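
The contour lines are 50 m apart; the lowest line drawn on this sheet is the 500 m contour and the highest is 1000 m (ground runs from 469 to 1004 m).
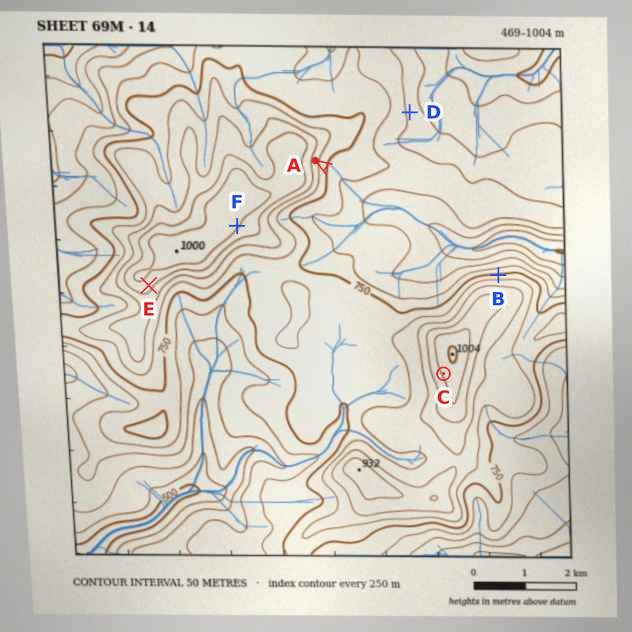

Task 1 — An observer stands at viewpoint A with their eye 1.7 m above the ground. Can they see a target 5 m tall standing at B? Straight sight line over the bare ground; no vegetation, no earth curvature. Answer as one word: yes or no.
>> yes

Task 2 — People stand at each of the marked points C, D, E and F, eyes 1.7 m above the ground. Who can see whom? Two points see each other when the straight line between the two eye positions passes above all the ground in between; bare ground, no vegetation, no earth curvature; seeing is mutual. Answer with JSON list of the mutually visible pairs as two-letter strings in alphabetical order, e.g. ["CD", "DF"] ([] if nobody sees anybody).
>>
["CE", "CF"]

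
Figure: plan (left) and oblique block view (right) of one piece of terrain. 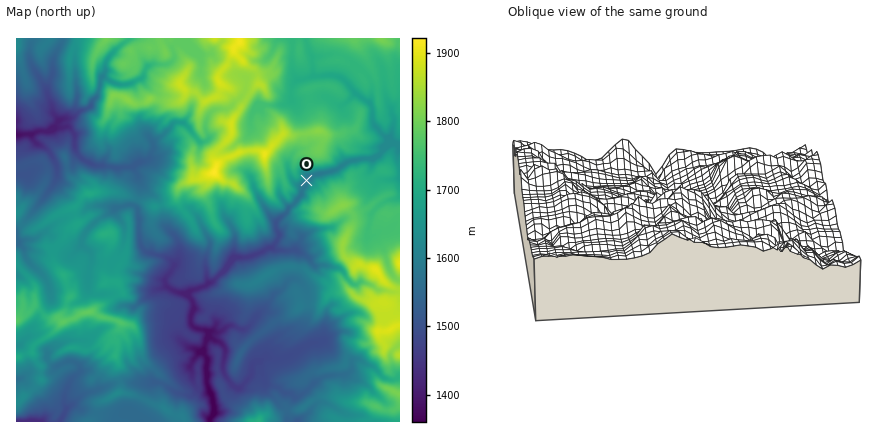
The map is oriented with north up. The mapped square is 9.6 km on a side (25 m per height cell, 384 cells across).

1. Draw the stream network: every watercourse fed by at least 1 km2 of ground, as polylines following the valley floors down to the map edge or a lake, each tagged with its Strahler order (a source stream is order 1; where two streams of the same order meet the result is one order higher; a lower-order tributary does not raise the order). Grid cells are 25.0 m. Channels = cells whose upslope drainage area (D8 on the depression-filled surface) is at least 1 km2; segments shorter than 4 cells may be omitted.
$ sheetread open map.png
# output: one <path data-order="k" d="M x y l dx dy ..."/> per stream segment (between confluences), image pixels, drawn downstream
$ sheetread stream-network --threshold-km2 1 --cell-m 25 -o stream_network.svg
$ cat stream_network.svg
<path data-order="2" d="M66 410l-4 8-2 2 0 2"/><path data-order="1" d="M68 408l-2 2"/><path data-order="1" d="M154 382l8 2 14 8 16 4 4-4 0-4-4-8 0-8-2-2 0-4 6-10 2-2 2 0"/><path data-order="2" d="M260 362l-4 0-4 2 0 10-6 8-6 6-4 0-8-8-4-8-2-8 4-10-2-6-4-6-6-2-2-2-6 4"/><path data-order="1" d="M354 360l-2 0 0 10-4 4-24 2-10 6-10 12-8 4-2 0-4-4-6 0-8-8-10-2-2-2-2-8 0-10-2-2"/><path data-order="3" d="M204 354l2 2 0 26 4 10 2 4 0 4 2 0 0 10-2 4-2 4 0 4"/><path data-order="2" d="M200 354l4 0"/><path data-order="1" d="M62 344l-8 4-6 6 0 6 6 6 2 0 10-4 10 0 4 4 0 6-10 10-6 12 2 16"/><path data-order="1" d="M184 344l4 4 6 0 6 6"/><path data-order="3" d="M206 342l-2 12"/><path data-order="3" d="M208 334l-2 4 0 4"/><path data-order="1" d="M324 332l0 6-2 4-12 2-8 4-4 4-16 6-14 0-4 0-4 4"/><path data-order="3" d="M190 298l4 6 0 4-4 8 0 6 6 6 10 2 2 4"/><path data-order="1" d="M272 296l-6 10-10 10-2 4-8 8-6 2-6-4-6 0-8 6-10 0-2 2"/><path data-order="1" d="M160 288l6-2"/><path data-order="2" d="M166 286l8 6 12 2 4 4"/><path data-order="2" d="M208 284l-4 2-14 4 0 8"/><path data-order="1" d="M88 278l2-10 2-6 0-8-10-10 0-4 2-6 16-16 10-6 4-2 4-4 6 0 4-2 6 2 4 2 0 6 2 6 0 20 0 4 4 6 4 2 2 0 8 4 4 0 4 2 8 6 0 2"/><path data-order="1" d="M346 278l-2-4-4-6-14-2-12 0-10-12-10-4-2 0-16 0-2-2-6 0"/><path data-order="1" d="M34 268l-8-8-2-12-8-8 0-8"/><path data-order="2" d="M174 266l-4 8-4 4-2 4 2 4"/><path data-order="2" d="M234 260l-22 22-4 2"/><path data-order="1" d="M178 258l-4 8"/><path data-order="1" d="M208 248l0 6-2 2 0 14 2 14"/><path data-order="2" d="M268 248l-6 4-14 6-12 0-2 2"/><path data-order="1" d="M372 236l-4 0 0-6 2-8 2-8 10-12 4-2 12-2 2-2 0-30-2-6 0-12-2-4-2 0-4 2-8 6"/><path data-order="1" d="M232 226l2 6 0 28"/><path data-order="2" d="M276 224l0 2 2 6 0 6-4 6-2 4-4 0"/><path data-order="1" d="M256 192l8 16 6 8 6 6 0 2"/><path data-order="1" d="M56 180l0-2 0-12-4-10-8-10-8-2-4-4-2-6"/><path data-order="2" d="M382 152l-6 6-14 0-2 2-8 0-6 2-8 8-18 4-8 2-10 8 0 10-6 6 0 2-8 6 0 4-12 12"/><path data-order="2" d="M386 140l0 4-4 4 0 4"/><path data-order="2" d="M30 134l-14 0"/><path data-order="2" d="M54 128l-4 4-12 0-8 2"/><path data-order="2" d="M58 124l-4 4"/><path data-order="1" d="M252 112l2-2 6 0 6-4 14 0 10-4 2-18 4-4 4 0"/><path data-order="1" d="M218 110l-4 0-6 6-2 6 0 8 2 6 0 2-2 4-6 0-16-20-10 0-12 14-4 2-4 4 0 6-4 6 0 4-2 2-6 2-8 4-4 0-2 2-16 0 0-2-8 0-10 0-12-6-4-6-2-4-2-16 0-2-6-6-4 2-10 0"/><path data-order="1" d="M392 110l0 4 2 2 0 10-2 0 0 8-6 6"/><path data-order="1" d="M344 104l12-10"/><path data-order="2" d="M356 94l10 8 2 0 4 4 0 2 0 14 8 10 6 6 0 2"/><path data-order="1" d="M48 92l0 4 4 12 0 4 6 6 0 6"/><path data-order="2" d="M100 80l0 4-2 8 0 4-6 4-2 6-4 4-6 0-6 8-14 2-2 4"/><path data-order="2" d="M300 80l12-4 22 0 8 2 14 16"/><path data-order="1" d="M292 68l2 6 2 6 4 0"/><path data-order="1" d="M194 54l-6-2-8-8-4 0-4 2 2 12-4 4-4 2-14 0-4 2-4 4 0 4-2 4-8 4-6 2-10 0-10-4-2-2-4 0-2 2"/>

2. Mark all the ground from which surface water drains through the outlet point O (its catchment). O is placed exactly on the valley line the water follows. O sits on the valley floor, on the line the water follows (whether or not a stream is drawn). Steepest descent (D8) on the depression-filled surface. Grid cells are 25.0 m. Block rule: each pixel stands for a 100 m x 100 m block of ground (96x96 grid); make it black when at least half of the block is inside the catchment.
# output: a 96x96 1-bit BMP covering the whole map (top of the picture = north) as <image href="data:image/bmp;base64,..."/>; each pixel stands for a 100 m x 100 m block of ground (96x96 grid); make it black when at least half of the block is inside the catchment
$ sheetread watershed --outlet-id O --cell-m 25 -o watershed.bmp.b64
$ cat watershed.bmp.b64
<image width="96" height="96" href="data:image/bmp;base64,Qk2+BAAAAAAAAD4AAAAoAAAAYAAAAGAAAAABAAEAAAAAAIAEAAATCwAAEwsAAAIAAAAAAAAA////AAAAAAAAAAAAAAAAAAAAAAAAAAAAAAAAAAAAAAAAAAAAAAAAAAAAAAAAAAAAAAAAAAAAAAAAAAAAAAAAAAAAAAAAAAAAAAAAAAAAAAAAAAAAAAAAAAAAAAAAAAAAAAAAAAAAAAAAAAAAAAAAAAAAAAAAAAAAAAAAAAAAAAAAAAAAAAAAAAAAAAAAAAAAAAAAAAAAAAAAAAAAAAAAAAAAAAAAAAAAAAAAAAAAAAAAAAAAAAAAAAAAAAAAAAAAAAAAAAAAAAAAAAAAAAAAAAAAAAAAAAAAAAAAAAAAAAAAAAAAAAAAAAAAAAAAAAAAAAAAAAAAAAAAAAAAAAAAAAAAAAAAAAAAAAAAAAAAAAAAAAAAAAAAAAAAAAAAAAAAAAAAAAAAAAAAAAAAAAAAAAAAAAAAAAAAAAAAAAAAAAAAAAAAAAAAAAAAAAAAAAAAAAAAAAAAAAAAAAAAAAAAAAAAAAAAAAAAAAAAAAAAAAAAAAAAAAAAAAAAAAAAAAAAAAAAAAAAAAAAAAAAAAAAAAAAAAAAAAAAAAAAAAAAAAEAAAAAAAAAAAAAAAcAAAAAAAAAAAAAAA8AAAAAAAAAAAAAAB8AAAAAAAAAAAAAAD8AAAAAAAAAAAAAAH8AAAAAAAAAAAAAD/8AAAAAAAAAAAAAH/8AAAAAAAAAAAAAP/8AAAAAAAAAAAAAP/8AAAAAAAAAAAAAP/8AAAAAAAAAAAAAP/8AAAAAAAAAAAAAP/8AAAAAAAAAAAAAH/8AAAAAAAAAAAAAH/8AAAAAAAAAAAAAH/8AAAAAAAAAAAAAD/8AAAAAAAAAAAAAD/8AAAAAAAAAAAAAD/8AAAAAAAAAAAAAD/8AAAAAAAAAAAAAH/8AAAAAAAAAAAAAf/8AAAAAAAAAAAAA//8AAAAAAAAAAAAB//8AAAAAAAAAAAAD//8AAAAAAAAAAAAH//8AAAAAAAAAAAAP//8AAAAAAAAAAACf//8AAAAAAAAAAAP///8AAAAAAAAAAAP///8AAAAAAAAAAAf///8AAAAAAAAAAAP///8AAAAAAAAwAAP///8AAAAAAAB8AAP///8AAAAAAAA/BgD///8AAAAAAAAf/wAP//8AAAAAAAAP/wAP//8AAAAAAAAH/4AH//8AAAAAAAAD/8AH//8AAAAAAAAD///P//8AAAAAAAAD//////8AAAAAAAAD//////8AAAAAAAAD//////8AAAAAAAAB//////8AAAAAAAAA//////8AAAAAAAAA//////8AAAAAAAAAf/////8AAAAAAAAAf/////8AAAAAAAAAP/////8AAAAAAAAAH/////8AAAAAAAAAH/////8AAAAAAAAAD/////8AAAAAAAAAD/////8AAAAAAAAAD/////8AAAAAAAAAD/////8AAAAAAAAAH/////8AAAAAAAAAf/////8AAAAAAAAA//////8AAAAAAAAB//////8AAAAAAAAB//////8AAAAAAAAB//////8AAAAAAAAB//////8AAAAAAAAA//////8="/>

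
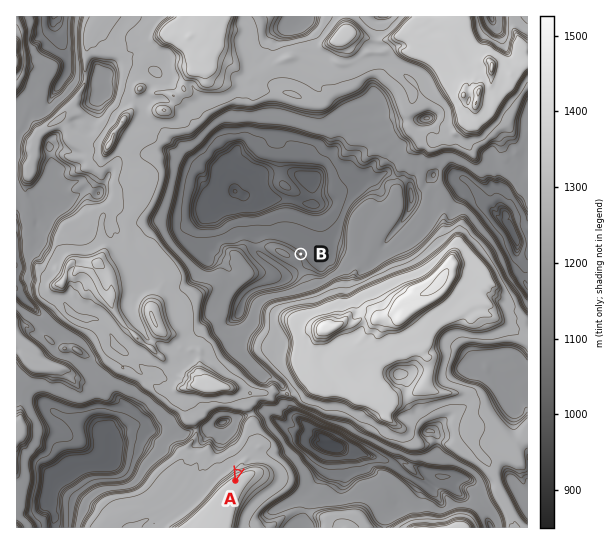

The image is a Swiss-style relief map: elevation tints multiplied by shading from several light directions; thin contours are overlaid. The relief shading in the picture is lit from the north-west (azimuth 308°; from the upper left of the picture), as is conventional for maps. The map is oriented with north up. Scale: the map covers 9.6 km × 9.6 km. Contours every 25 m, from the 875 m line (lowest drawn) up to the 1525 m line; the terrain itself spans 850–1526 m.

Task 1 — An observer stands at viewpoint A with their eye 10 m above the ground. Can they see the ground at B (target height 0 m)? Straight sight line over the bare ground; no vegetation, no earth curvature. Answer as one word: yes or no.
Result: no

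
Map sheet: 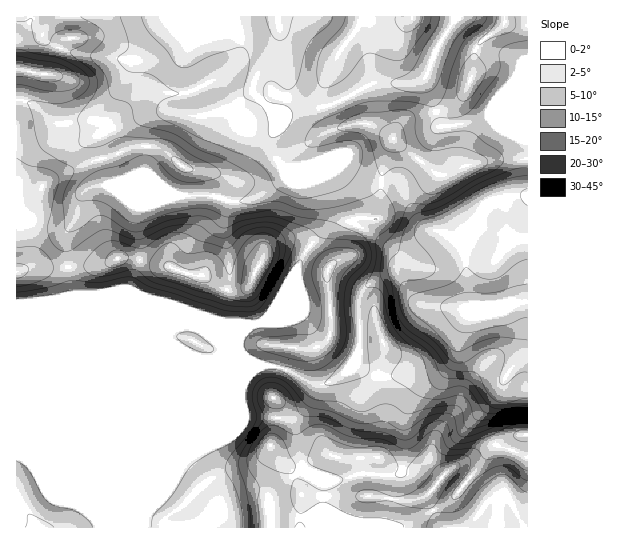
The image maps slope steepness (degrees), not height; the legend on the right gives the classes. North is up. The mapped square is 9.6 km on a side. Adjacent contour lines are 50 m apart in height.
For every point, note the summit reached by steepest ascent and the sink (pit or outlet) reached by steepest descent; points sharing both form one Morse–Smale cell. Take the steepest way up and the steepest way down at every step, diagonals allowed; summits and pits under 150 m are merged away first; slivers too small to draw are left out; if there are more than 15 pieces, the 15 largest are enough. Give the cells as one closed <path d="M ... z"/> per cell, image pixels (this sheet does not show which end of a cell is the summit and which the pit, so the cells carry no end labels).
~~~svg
<path d="M527 16l-249 0 1 21-6 12-14 22-7 19-21 18-29 8-47-4-30 11-26 10-3 4 0 12 11 34 26 12 73 0 15 2 8 4 14 0 16-5 23-15 3-3-2-11 14 1 14-4 15 5 6 4 11 20 8 26 46 33 6 3 12-6 19-17 11 1 8 6 10 10 2 8 4 50-10 2-38-5-10-9-14-20-8 0-14 5-11 9-5 13 1 44-3 12-11 14-20 12-13 0-35-17-21-2-16-11-4-11-42-18-14 0-7 3-6 7 1 6 21 15 25 11-198 0 0 161 511-1z"/><path d="M277 16l-104 0 3 9-1 6-24 24-10 5-51-4-28-7-9-4-9-7 1-9 12-13-41 1 1 350 198 0-25-11-21-15-1-6 6-7 7-3 14 0 42 18 4 11 16 11 21 2 35 17 13 0 20-12 11-14 3-12-1-44 5-13 11-9 14-5 8 0 14 20 10 9 38 5 10-2-4-50-2-8-10-10-8-6-11-1-19 17-12 6-6-3-46-33-6-20-10-22-4-5-12-5-8-3-14 4-14-1 2 11-3 3-23 15-16 5-14 0-8-4-15-2-73 0-26-12-11-34 0-12 3-4 56-21 47 4 29-8 21-18 7-19 18-30 2-19z"/><path d="M171 16l-113 0-13 13-1 9 11 9 20 6 48 7 18 0 10-5 24-24 1-6z"/>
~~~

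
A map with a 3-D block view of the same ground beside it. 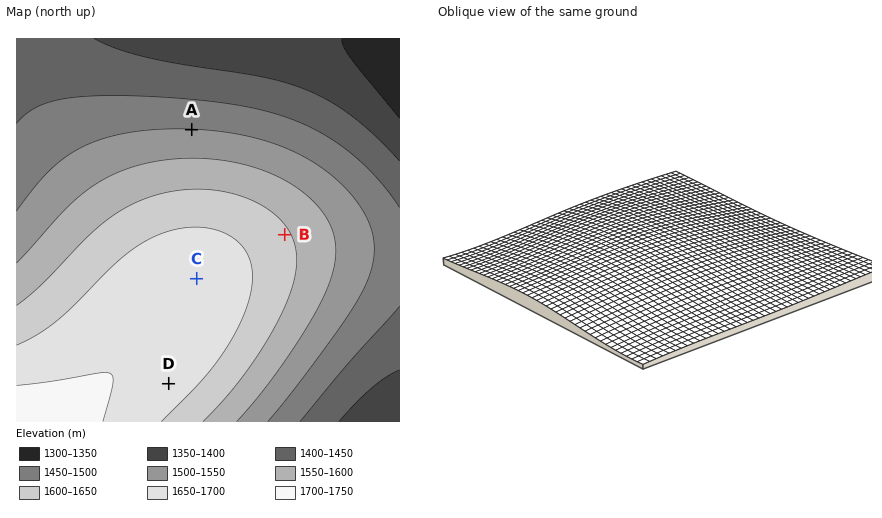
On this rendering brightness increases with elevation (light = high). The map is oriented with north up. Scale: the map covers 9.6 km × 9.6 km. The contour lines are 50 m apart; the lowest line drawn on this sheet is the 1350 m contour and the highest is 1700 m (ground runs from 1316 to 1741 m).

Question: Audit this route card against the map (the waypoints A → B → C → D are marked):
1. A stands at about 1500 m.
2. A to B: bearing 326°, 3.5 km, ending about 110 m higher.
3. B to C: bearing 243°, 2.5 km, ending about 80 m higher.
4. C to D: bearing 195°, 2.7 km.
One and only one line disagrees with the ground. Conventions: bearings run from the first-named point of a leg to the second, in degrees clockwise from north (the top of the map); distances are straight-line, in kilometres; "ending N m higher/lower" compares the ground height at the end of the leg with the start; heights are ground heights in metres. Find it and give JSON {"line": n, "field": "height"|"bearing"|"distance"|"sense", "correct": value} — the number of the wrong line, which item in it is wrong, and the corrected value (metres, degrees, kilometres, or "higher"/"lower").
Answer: {"line": 2, "field": "bearing", "correct": 138}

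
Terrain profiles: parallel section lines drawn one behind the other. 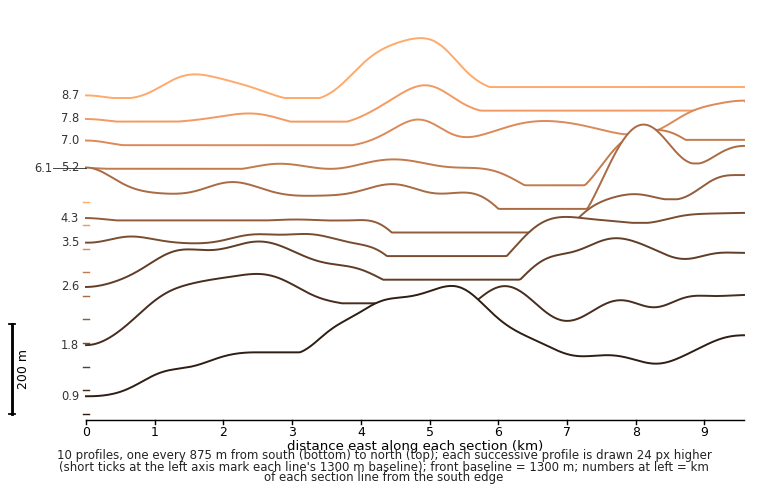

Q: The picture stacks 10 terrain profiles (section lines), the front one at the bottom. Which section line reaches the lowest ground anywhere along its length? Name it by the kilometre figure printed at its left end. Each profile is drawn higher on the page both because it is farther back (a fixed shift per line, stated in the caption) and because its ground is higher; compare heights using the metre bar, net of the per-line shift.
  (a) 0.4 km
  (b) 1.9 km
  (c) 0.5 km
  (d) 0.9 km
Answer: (d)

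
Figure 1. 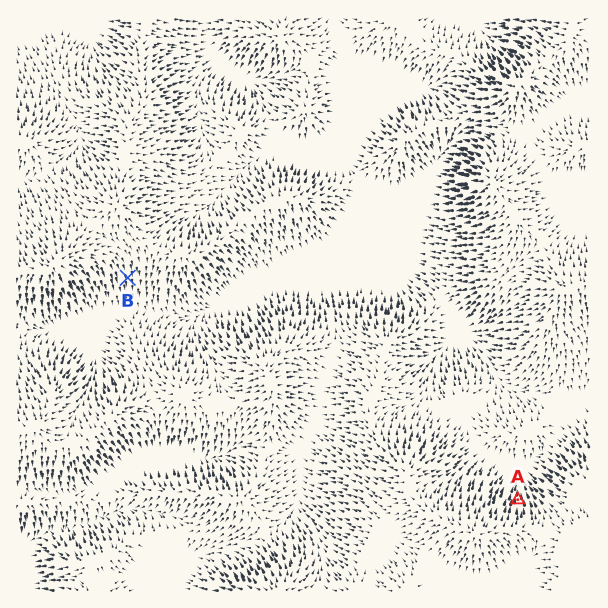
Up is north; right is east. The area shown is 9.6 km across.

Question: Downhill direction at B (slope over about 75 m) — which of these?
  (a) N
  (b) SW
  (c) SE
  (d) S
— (d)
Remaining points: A N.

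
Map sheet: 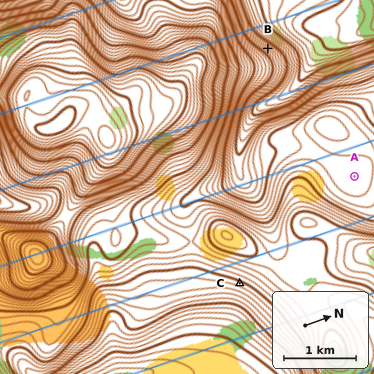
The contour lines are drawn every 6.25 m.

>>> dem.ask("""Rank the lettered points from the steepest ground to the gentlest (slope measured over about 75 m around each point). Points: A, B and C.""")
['B', 'C', 'A']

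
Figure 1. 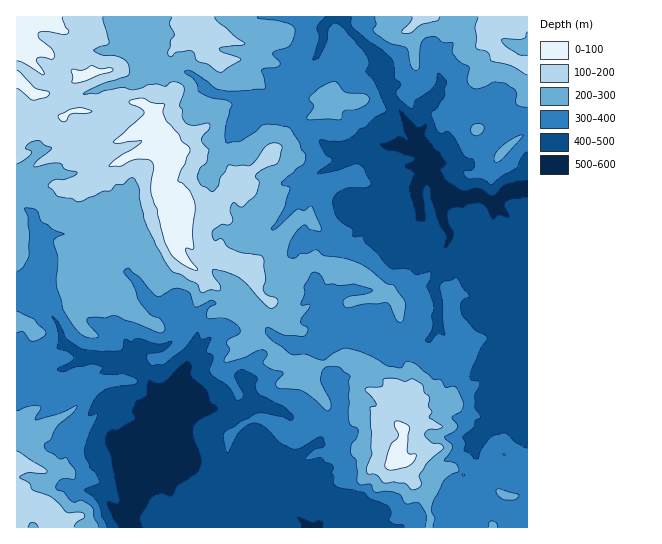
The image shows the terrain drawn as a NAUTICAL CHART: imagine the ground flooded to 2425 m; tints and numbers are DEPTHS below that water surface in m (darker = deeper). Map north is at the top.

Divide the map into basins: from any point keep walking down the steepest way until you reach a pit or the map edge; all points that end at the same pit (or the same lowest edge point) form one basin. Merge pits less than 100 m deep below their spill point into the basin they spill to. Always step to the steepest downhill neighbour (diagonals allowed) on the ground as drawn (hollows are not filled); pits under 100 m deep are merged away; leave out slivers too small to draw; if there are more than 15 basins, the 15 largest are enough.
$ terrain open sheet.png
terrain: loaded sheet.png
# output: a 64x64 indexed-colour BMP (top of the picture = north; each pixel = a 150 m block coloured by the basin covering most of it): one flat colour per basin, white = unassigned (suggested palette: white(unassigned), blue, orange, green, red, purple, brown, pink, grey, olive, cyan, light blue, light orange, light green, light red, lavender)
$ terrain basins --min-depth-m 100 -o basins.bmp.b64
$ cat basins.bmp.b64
<image width="64" height="64" href="data:image/bmp;base64,Qk12CAAAAAAAAHYAAAAoAAAAQAAAAEAAAAABAAQAAAAAAAAIAAATCwAAEwsAABAAAAAAAAAA////ALR3HwAOf/8ALKAsACgn1gC9Z5QAS1aMAMJ34wB/f38AIr28AM++FwDox64AeLv/AIrfmACWmP8A1bDFABERERESIiIiIiIiIiIzMzMzMzMzMzMzMzMzERERERERERESIiIiIiIiIiIiIjMzMzMzMzMzMzMzMzMRERERERERERIiIiIiIiIiIiIjMzMzMzMzMzMzMzMzMREREREREREiIiIiIiIiIiIiIiMzMzMzMzMzMzMzMzMxERERERERIiIiIiIiIiIiIiIiIzMzMzMzMzMzMzMzMzEREREREREiIiIiIiIiIiIiIiIjMzMzMzMzMzMzMzMzERERERERESIiIiIiIiIiIiIiIiIzMzMzMzMzMzMzMzERERERERERIiIiIiIiIiIiIiIiIjMzMzMzMzMzMzMzMREREREREREiIiIiIiIiIiIiIiIiMzMzMzMzMzMzMzMRERERERERESIiIiIiIiIiIiIiIiIzMzMzMzMiMzMzMxERERERERERIiIiIiIiIiIiIiIiIiMzMzMzMiIiIiIiEREREREREREiIiIiIiIiIiIiIiIiIzMzMyIiIiIiIiIRERERERERESIiIiIiIiIiIiIiIiIiMzMyIiIiIiIiIhERERERERERIiIiIiIiIiIiIiIiIiIiMiIiIiIiIiIhEREREREREREiIiIiIiIiIiIiIiIiIiIiIiIiIiIiIiERERERERERESIiIiIiIiIiIiIiIiIiIiIiIiIiIiIiIhERERERERERIiIiIiIiIiIiIiIiIiIiIiIiIiIiIiIiEREREREREREiIiIiIiIiIiIiIiIiIiIiIiIiIiIiIiERERERERERESIiIiIiIiIiIiIiIiIiIiIiIiIiIiIiERERERERERERIiIiIiIiIiIiIiIiIiIiIiIiIiIiIiEREREREREREREiIiIiIiIiIiIiIiIiIiIiIhERIiIhERERERERERERESIiIiIiIiIiIiIiIiIiIiIhERERERERERERERERERERIiIiIiIiIiIiIiIiIiIiIhEREREREREREREREREREREiIiIiIiIiIiIiIiIiIiIRERERERERERERERERERERESIiIiIiIiIiIiIiIiIiIRERERERERERERERERERERERIiIiIiIiIiIiIiIiIiIhEREREREREREREREREREREREiIiIiIiIiIiIiIiIiIiERERERERERERERERERERERESIiIiIiIiIiIiIiIiIiERERERERERERERERERERERERIiIiIiIiIiIiIiIiIiEREREREREREREREREREREREREiIiIiIiIiIiIiIiIiERERERERERERERERERERERERESIiIiIiIiIiIiIiIhERERERERERERERERERERERERERIiIiIiIiIiIiIiIhEREREREREREREREREREREREREREiIiIiIiIiIiIiIhERERERERERERERERERERERERERESIiIiIiIiIiIiIhERERERERERERERERERERERERERERIiIiIiIiIiIiIhEREREREREREREREREREREREREREREiIiIiIiIiIiIiERERERERERERERERERERERERERERESIiIiIiIiIiIiERERERERERERERERERERERERERERERIiIiIiIiIiIiIREREREREREREREREREREREREREREREiIiIiIiIiIiIhERERERERERERERERERERERERERERESIiIiIiIiIiIiERERERERERERERERERERERERERERERIiIiIiIiIiIiIREREREREREREREREREREREREREREREiIiIiIiIiIiIRERERERERERERERERERERERERERERESIiIiIiIiIiIhERERERERERERERERERERERERERERERIiIiIiIiIiIiEREREREREREREREREREREREREREREREiIiIiIiIiIiIRERERERERERERERERERERERERERERESIiIiIiIiIiIiEREREREREREREREREREREREREREREREhESIiIiIiIiIhERERERERERERERERERERERERERERERERESIiIiIiIiERERERERERERERERERERERERERERERERERERERIiIiERERERERERERERERERERERERERERERERERERERERIiIRERERERERERERERERERERERERERERERERERERERERERERERERERERERERERERERERERERERERERERERERERERERERERERERERERERERERERERERERERERERERERERERERERERERERERERERERERERERERERERERERERERERERERERERERERERERERERERERERERERERERERERERERERERERERERERERERERERERERERERERERERERERERERERERERERERERERERERERERERERERERERERERERERERERERERERERERERERERERERERERERERERERERERERERERERERERERERERERERERERERERERERERERERERERERERERERERERERERERERERERERERERERERERERERERERERERERERERERERERERERERERERERERERERERERERERERERERERERERERERERERERERERERERERERERERERERERERERERERERERERERERERERERERERERERERERERERERERERERERERERERERERERERERERERERERERERERERERERERERERERERERERERERERERERERERERERERER"/>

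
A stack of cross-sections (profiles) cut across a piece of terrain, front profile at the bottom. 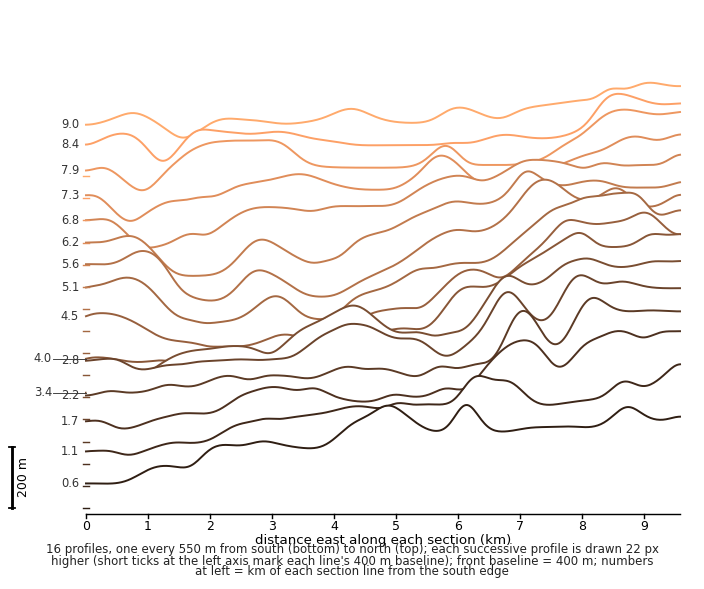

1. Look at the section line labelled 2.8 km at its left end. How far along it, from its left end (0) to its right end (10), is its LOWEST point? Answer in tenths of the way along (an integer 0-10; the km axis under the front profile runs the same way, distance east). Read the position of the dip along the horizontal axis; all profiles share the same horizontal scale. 1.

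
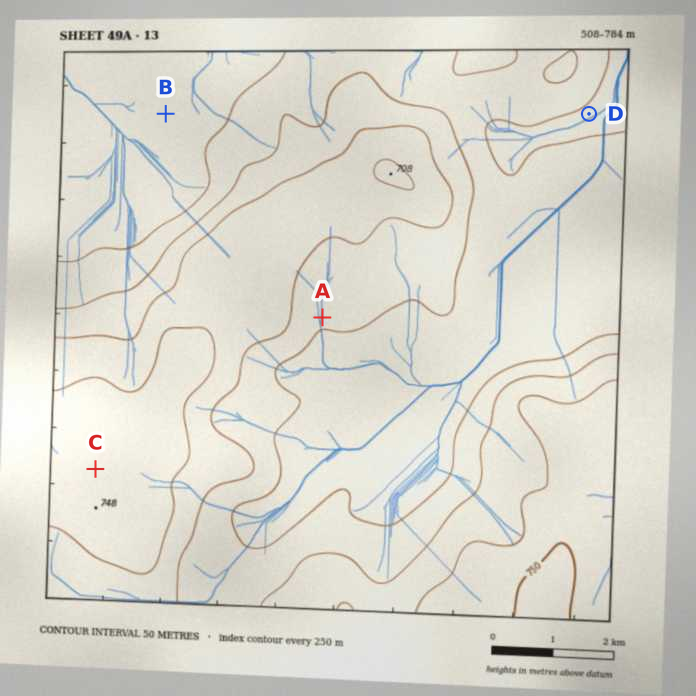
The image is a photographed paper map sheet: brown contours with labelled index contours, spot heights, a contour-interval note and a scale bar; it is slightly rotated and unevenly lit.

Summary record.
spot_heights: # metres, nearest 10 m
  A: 610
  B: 520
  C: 730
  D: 540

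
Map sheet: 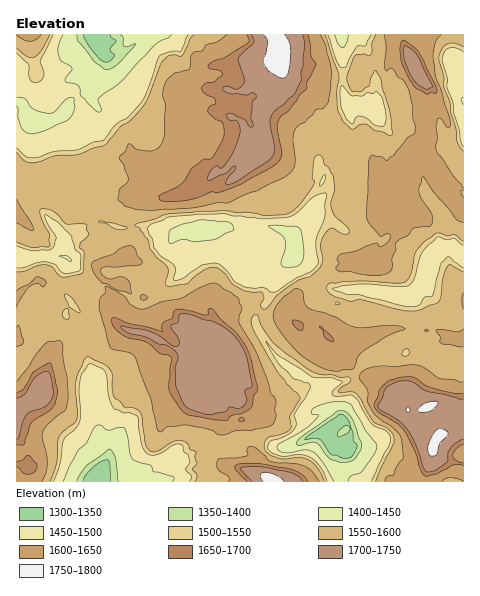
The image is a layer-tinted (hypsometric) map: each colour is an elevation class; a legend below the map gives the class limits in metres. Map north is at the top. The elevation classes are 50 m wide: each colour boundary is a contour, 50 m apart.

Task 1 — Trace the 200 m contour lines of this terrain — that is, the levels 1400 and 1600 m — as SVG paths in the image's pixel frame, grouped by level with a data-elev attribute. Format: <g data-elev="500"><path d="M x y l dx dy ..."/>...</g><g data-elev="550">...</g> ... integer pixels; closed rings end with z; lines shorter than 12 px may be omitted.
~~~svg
<g data-elev="1400"><path d="M77 481l2-5 8-10 23-17 5 8 4 24"/><path d="M339 462l-10-4-13-15-5-1-12 3-2-2 8-9 31-22 6-2 6 3 5 8 9 25-2 5-6 9-7 2z"/><path d="M120 35l3 2 1 9 3 1 9-3-18 20-6 4-6 2-13-10-15-20-1-5"/></g><g data-elev="1600"><path d="M42 481l4-8 1-9-1-11-4-15 1-6 5-8 17-14 3-10-1-22-4-20-1-15-5-3-8 1-3 2-29 38"/><path d="M319 481l-6-9-7-5-9-3-19-1-8-2-13-12-6-3-4 3 1 6-2 1-28 3-1 8 3 4 8 6 1 2-1 2"/><path d="M442 481l4-3 5 0 12 3"/><path d="M218 435l7 0 11-4 15 0 18-4 5-4 2-7-1-6 1-7-1-4-4-6-4-13-11-28-17-29 0-7 3-8-3-10-21-14-6-1-12 5-19 10-19 4-16 6-6 1-10-5-5-7-7-5-13-6 0 6-5 6-1 10 11 38 3 4 17 3 5 5 16 41 7 31 2 2 8-5 19-2 23 5z"/><path d="M463 382l-3 0-6-2-14-1-15-11-11-3-40 2-9 2-4 4-1 6 8 11-1 11 5 10 6 7 19 13 4 8 2 20-7 8-3 8-7 2-1 4"/><path d="M331 371l6 0 16-2 5-12 5-6 23-14 19-8-12-4-31 3-11-2-16-9-26-8-4-6-3-12-4-2-4 0-10 8-7 8-4 10 2 8 10 15 15 16 19 12z"/><path d="M17 347l5-3 2-3-5-15-1-1-1 2"/><path d="M463 329l-5 3-17-3-5 2 5 7-1 3 2 3 21 3"/><path d="M17 307l4-9 8-11 9-3 5 3 3-5-3-3-5-3-9 8-12 7"/><path d="M141 299l4 1 2-3-4-3-3 2z"/><path d="M129 294l2-2-1-9-3-4-7-2-9 2-3-1-6-3-1-5 4-3 12 0 24-3 1-3-5-6-4-8-3-1-7 1-10 7-20 8-2 4 1 4 9 12 15 8z"/><path d="M463 293l-1 8 1 8"/><path d="M17 223l14 7 3-1-4-8-13-22"/><path d="M463 189l-25-35-2-6 2-10-2-14 2-5 3 0 6 8 2 0 2-3-9-32-6-14-3-20 2-15 6-8"/><path d="M17 35l8 5 6 1 5-2 5-4"/><path d="M227 35l-10 7-11 3-4 6-8 1-3 5-2 12-14 4-9 8-3 13 2 11-1 29-1 7-4 6-5 3-7 1-10-2-6-5-2 0-4 7-5 5 0 3 4 6 4 14-1 4-8 7-1 9 7 7 12 4 15 1 38-3 30-6 8 1 18-9 12-4 32-17 3-4 2-6-2-25 2-9 4-4 6-3 11-13 7-1 5-7 3-30-5-25-6-11"/><path d="M385 35l1 12-1 23 1 1 4-3 2 1 6 8 6 4 4 7 4 18 3 27-8 5-14 18-5 4-6-3-10-2-3 5-2 59 14 17 5-2 3 0 1 2-1 4-7 6-3 1-3-4-20 8-16 4-3 5 2 3-3 6 4 3 9-1 23 4 11 0 7-4 2-3 0-9 4-9 0-8 11-6 7-8 16-2 2-2-1-11-9-14-3-6 0-6 4-10 32 41 8 5"/></g>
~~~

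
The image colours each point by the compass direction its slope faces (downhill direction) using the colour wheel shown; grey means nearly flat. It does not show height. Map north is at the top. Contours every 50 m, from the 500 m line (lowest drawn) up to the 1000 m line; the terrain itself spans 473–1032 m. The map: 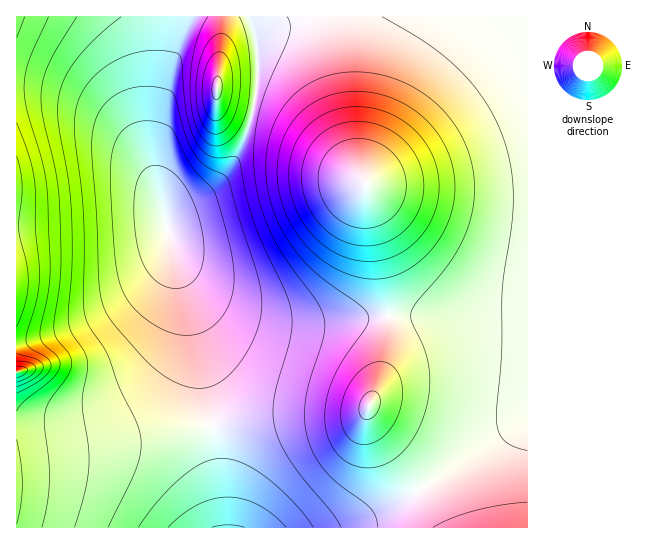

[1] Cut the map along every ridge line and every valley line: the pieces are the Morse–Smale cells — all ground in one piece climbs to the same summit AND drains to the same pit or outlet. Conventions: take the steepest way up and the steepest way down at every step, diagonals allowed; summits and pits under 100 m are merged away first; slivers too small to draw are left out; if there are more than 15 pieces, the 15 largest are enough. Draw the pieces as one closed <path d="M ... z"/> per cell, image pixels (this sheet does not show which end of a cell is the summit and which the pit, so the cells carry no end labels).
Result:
<path d="M527 16l-277 0-1 5 4 8 4 18 0 40-5 30-9 28-14 25-18 19-32 16-12 13 4 27 12 25 16 19 24 18 30 12 20 4 38 1 72-8 144 0z"/><path d="M173 16l-157 1 1 436 113-14 82-14-17-96-22-72-21-98 3-40 14-61 4-27z"/><path d="M174 252l-1 5 22 72 16 94 2 2 70-9 66 0 12-3 6-4 4 13 6 11 44 56 107-70-1-103-144 0-72 8-46-3-31-9-27-16-20-21z"/><path d="M367 409l-6 4-12 3-66 0-70 9 11 102 121 1 44-20 30-17 0-5-12-17-32-40z"/><path d="M211 425l-81 14-113 14-1 74 207 1-3-46z"/><path d="M249 16l-76 1-4 41-13 55-4 26 1 31 13 51 2-6 7-7 37-19 17-19 14-25 9-28 5-30 0-40z"/><path d="M527 420l-29 17-78 53 22 38 86-1z"/><path d="M421 491l-59 30-17 6 96 1-1-5z"/>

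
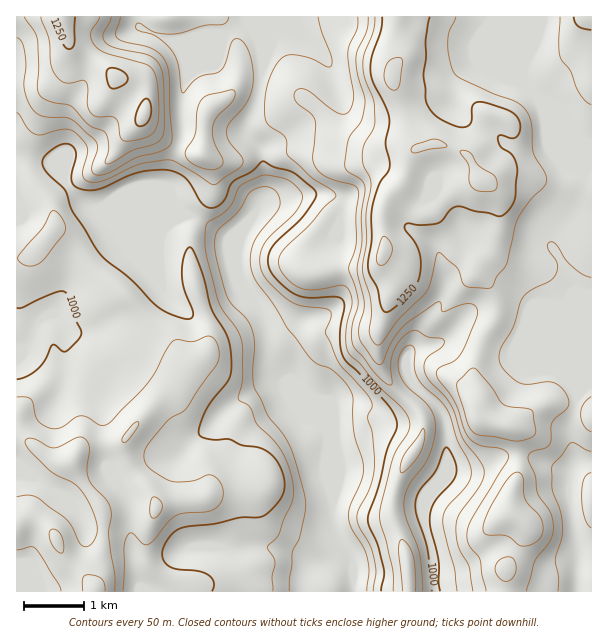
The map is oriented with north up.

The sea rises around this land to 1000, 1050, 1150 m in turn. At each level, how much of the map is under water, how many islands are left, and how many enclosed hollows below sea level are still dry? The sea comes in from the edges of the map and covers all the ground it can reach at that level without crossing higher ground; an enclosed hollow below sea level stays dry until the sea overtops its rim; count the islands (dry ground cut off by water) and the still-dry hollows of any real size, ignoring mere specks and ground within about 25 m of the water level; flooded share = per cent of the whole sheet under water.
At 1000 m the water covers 22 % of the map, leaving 0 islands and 0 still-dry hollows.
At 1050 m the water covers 40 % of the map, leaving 0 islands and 0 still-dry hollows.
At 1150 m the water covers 70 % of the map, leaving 0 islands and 0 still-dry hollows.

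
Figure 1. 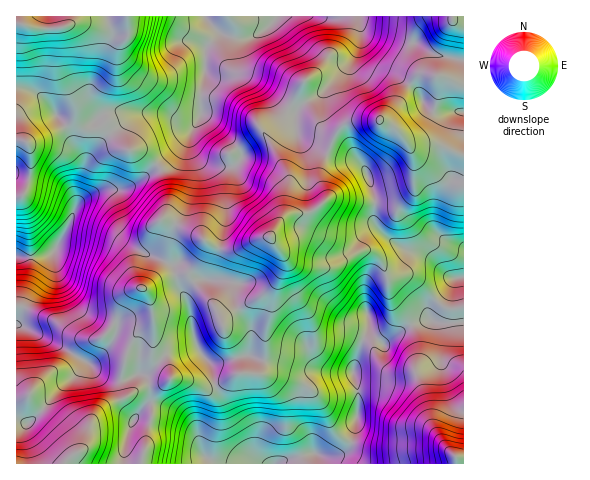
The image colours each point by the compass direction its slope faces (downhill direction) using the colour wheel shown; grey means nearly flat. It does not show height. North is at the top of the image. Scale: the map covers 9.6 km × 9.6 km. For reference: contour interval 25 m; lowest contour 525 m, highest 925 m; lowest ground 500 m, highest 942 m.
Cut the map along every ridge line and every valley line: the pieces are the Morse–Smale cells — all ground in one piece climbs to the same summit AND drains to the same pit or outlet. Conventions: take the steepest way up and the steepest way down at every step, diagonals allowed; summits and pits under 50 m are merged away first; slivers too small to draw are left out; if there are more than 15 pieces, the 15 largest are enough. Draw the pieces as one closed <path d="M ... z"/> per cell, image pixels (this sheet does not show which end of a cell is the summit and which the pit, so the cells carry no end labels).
<path d="M328 152l-8 19 0 12 6 13-1 5-14 11-18 1-9 4-14 19 13 20 1 9-8 18-10 9-38 23-6 8-5-14-25-29-2-8-14 4 2 10 12 23 6 34 16 25 2 15 16 37 22 35 12 9 13 0 31-10 29 2 11-8 5-10 5-25 0-24-5-20 6-20 9-20 1-7 3 12 12 10 22-16 17-8 7-1 9 4 25-2 0-43-10 0-6-2-20-20-10-4-9-2-20-11-15-17 1-23-11-32-11-9-13-1z"/><path d="M357 16l-79 0-12 13-17 9-15 0-16-5-12 14-1 31-5 17 2 20-13 21-32 29 6 9 5 20 0 13-6 12 37 16 11 10 12 4 14 0 21-10 15-4 11-21-5-26-11-10-24-12-13-13 32-23 4 5 17-17 18-32 0 9 5 7 13-7 14-14 18-20 9-18 1-12z"/><path d="M126 16l-110 1 1 239 21 2 11-3 8-7 23-46 23-12 19 0 7-2 16-11 12-12-14-13-16-2-7-5-16-20 1-6-12-22 3-8 14-14 5-12 1-14 12-14z"/><path d="M54 252l-16 8-3 4-19 58 0 141 125 1 10-44 0-16-2-1 1-14-2-10-5-5-6 0-11 6-15-1-12-5-9-10 17-15 7-10 4-11-7-6-27-10-7-7-18-27z"/><path d="M430 319l-24 9-22 16-12-10-3-12-1 7-9 20-6 20 5 20 0 24-5 25-5 10-11 8-29-2-31 9 179 1 0-6 8-2 0-134-25 1z"/><path d="M204 16l-77 0 1 19-12 14-1 14-5 12-14 14-3 7 3 10 9 13-1 6 16 20 7 5 16 2 14 12 32-28 13-21-2-20 5-17 1-31 13-15z"/><path d="M158 165l-13 12-16 11-7 2-19 0-19 8-7 8-6 12 23 6 21 9 17 14 41 17 3 11 10-1 4-4 2 10 22 26 8 17 6-8 32-18 16-14 8-18-1-9-13-20-13 3-21 10-14 0-12-4-11-10-37-16 6-12 0-13-5-20z"/><path d="M77 219l-6 1-17 30 0 12 5 16 14 22 11 12 27 10 7 6-4 11-7 10-17 15 9 10 17 6 10 0 11-6 8 1 4 8 0 20 2 0 2-11 13-8 5-7-4-9-14-15 0-44-3-10-7-11 15-8 17-5 0-9-43-19-17-14-12-6z"/><path d="M379 120l-28 1-8 3-7 9-8 19 7 4 18 2 11 9 11 32-1 23 15 17 20 11 9 2 10 4 20 20 6 2 9-1 1-28-23-11-6-9 0-8 15-39 2-2 12 1 0-26-29-11-23 2-5-3-15-17z"/><path d="M175 275l-17 5-15 8 7 11 3 10 0 44 14 15 4 9-5 7-13 8-2 11 20 5 16 9 10 15 7 23 5 4 15 5 39 0-11-9-22-35-16-37-2-15-16-25-6-34-12-23z"/><path d="M361 24l-1 19-9 18-32 34-15 8 18 25 7 4 7 0 7-8 8-3 27 0 7-3 11-12 17-26 8-7 24 4 19 7-1-24-29-6-20-11-45-11-5-2z"/><path d="M300 88l-17 30-17 17-4-5-32 23 13 13 24 12 11 10 4 13 1 17 10-5 18-1 15-13-6-16 0-12 8-18-28-15-4-7 0-19 8-9z"/><path d="M424 73l-11 7-21 32-12 8 12 6 15 17 5 3 23-2 28 11 1-70-19-8z"/><path d="M452 16l-92 0-1 4 3 8 7 4 45 11 20 11 29 6 1-36-10-3z"/><path d="M157 403l-6 1 0 16-4 14-4 30 81-1-15-4-5-4-7-23-10-15-16-9z"/>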